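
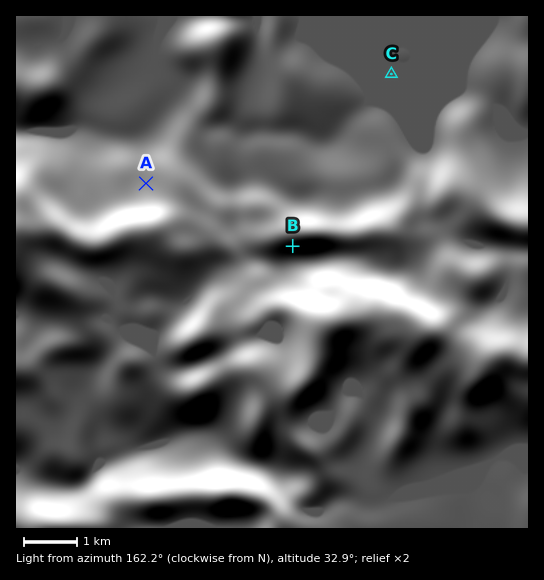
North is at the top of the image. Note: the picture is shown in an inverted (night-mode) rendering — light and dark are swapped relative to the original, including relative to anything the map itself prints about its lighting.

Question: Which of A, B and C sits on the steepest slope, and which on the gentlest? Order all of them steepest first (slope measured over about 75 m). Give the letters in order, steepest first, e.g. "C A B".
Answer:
B A C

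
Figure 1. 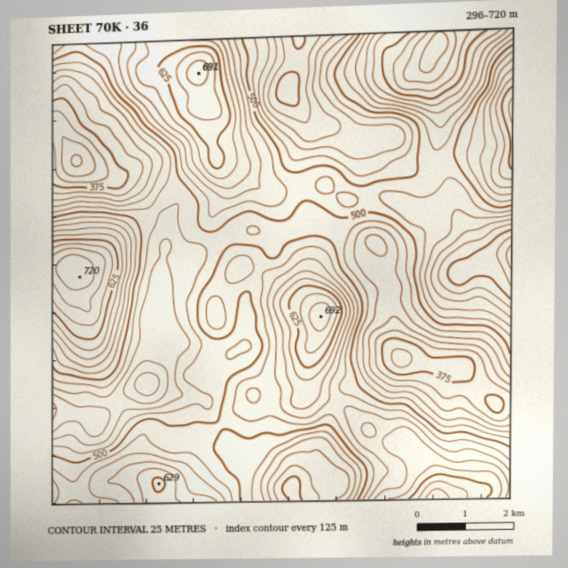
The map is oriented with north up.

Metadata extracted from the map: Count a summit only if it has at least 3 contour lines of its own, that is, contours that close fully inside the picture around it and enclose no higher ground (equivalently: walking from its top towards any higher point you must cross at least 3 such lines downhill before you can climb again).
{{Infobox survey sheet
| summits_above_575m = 2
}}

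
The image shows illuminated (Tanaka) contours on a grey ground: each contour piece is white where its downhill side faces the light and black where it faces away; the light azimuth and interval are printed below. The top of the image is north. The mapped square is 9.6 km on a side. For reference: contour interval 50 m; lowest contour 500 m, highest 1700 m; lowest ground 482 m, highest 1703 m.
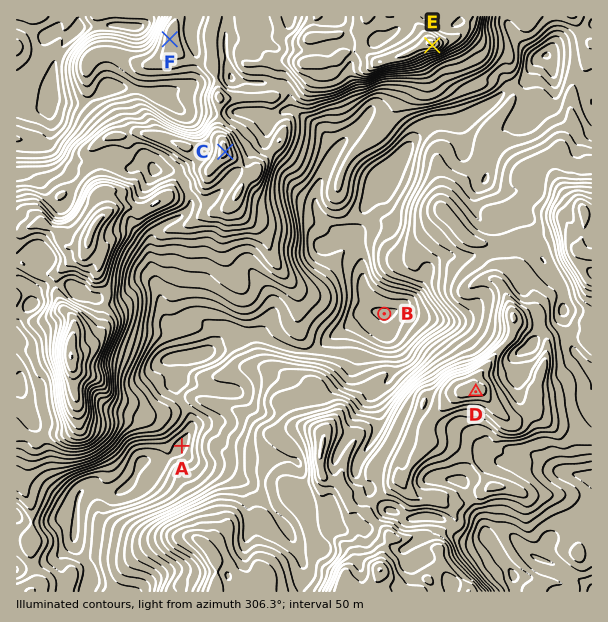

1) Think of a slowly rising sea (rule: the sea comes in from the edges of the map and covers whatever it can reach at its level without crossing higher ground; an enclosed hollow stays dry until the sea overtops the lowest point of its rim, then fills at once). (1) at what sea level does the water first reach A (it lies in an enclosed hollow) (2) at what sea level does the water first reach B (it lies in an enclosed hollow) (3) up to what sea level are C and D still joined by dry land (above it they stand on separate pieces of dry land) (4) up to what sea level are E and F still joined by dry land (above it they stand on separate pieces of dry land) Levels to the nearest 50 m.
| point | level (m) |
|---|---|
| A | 650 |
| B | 750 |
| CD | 800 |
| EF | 1150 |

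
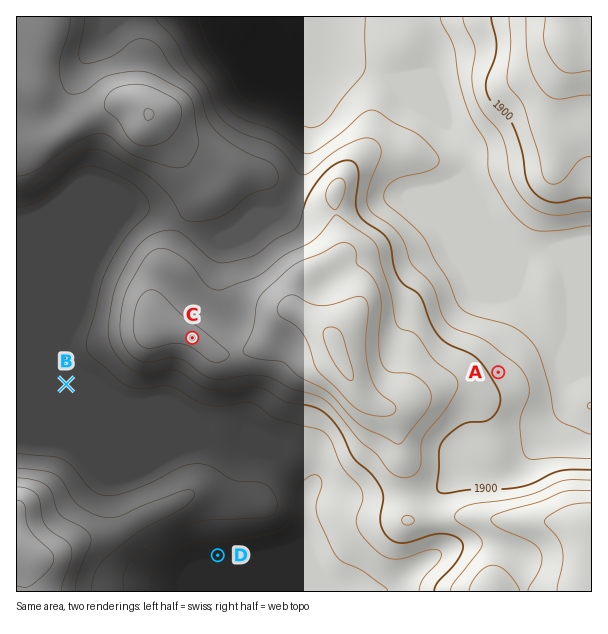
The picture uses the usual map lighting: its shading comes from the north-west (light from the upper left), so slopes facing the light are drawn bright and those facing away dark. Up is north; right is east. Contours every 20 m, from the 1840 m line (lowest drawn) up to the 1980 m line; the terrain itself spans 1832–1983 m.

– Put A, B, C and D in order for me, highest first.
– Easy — C A B D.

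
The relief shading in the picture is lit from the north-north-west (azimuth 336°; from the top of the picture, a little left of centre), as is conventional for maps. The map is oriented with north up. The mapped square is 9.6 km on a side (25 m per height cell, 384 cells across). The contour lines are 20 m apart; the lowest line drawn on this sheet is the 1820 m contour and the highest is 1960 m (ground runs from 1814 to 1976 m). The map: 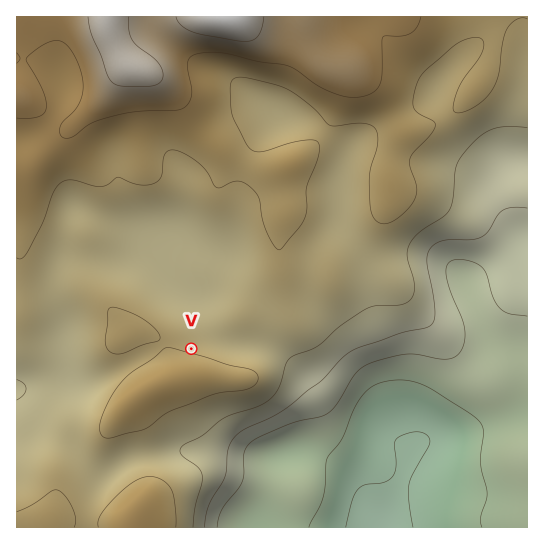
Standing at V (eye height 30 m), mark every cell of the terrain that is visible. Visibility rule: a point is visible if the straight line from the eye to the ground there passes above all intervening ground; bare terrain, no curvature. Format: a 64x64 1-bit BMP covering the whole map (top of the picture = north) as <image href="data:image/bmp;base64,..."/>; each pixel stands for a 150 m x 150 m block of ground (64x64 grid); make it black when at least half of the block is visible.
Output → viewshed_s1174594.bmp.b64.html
<image width="64" height="64" href="data:image/bmp;base64,Qk0+AgAAAAAAAD4AAAAoAAAAQAAAAEAAAAABAAEAAAAAAAACAAATCwAAEwsAAAIAAAAAAAAA////AAAAAAD/w/4AfAAH/////AAQAAP////8AAAAAf////wAAAAB/////gAAAAD/////AAAAAP////+AAAAA//4P/8AAAAD//AP/wAAAAP/4Af+AAAAA//wA4AAAAAD//ADgAAAAAP/+AOAAAAAB//4B4AAAAAP//wPAAAAAA///B+AAAAAH//+H8AAAAB///4f/8AAAP///j//8AAA///8f//4AAH///B///w4Af//8H////AB///gf///8APwP+B////wP/Af4H////B/4B/w///////AH/D//////wAf///////+AA////////4AB//////+fgAD//////48AAP//////DwAA//////8OAAD//////w4AAP//////vgAA///////+AAD///////8AAP///////wAA//////v/wAD/////8f+AAP/////g/4AB//////D/AAP/////8P8AAf/////4fgAB//////x+AAA//////n4AAB////gD/wAAD///8AH/wAAP///AAf/gAAP//4AB/8AA8f//gAH/BgDw//+AAf8DgPB//8AH/wPg8D//wB//AfhwP//j//4B4CAf+C//+AHBIB/gf//gAMAABAD//wAA4EAAA//8AADw4AAH//gAD/DgIA//+AA/+PBgD//4ACP48DAf/nwAA//4EB/8eAAB/w=="/>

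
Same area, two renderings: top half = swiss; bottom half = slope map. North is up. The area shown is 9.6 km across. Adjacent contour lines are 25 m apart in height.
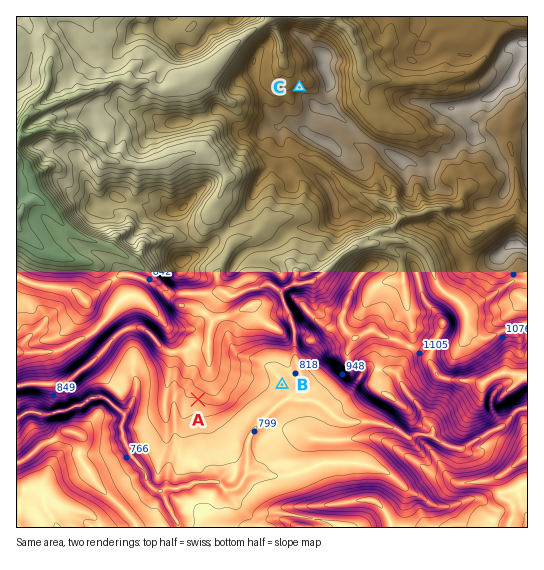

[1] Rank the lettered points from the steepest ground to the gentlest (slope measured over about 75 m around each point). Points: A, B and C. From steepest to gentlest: C A B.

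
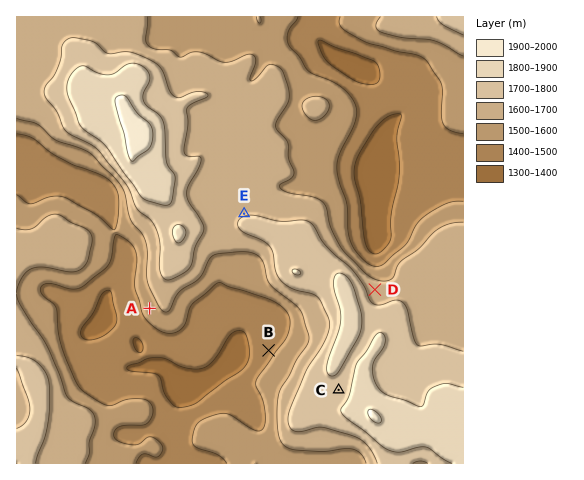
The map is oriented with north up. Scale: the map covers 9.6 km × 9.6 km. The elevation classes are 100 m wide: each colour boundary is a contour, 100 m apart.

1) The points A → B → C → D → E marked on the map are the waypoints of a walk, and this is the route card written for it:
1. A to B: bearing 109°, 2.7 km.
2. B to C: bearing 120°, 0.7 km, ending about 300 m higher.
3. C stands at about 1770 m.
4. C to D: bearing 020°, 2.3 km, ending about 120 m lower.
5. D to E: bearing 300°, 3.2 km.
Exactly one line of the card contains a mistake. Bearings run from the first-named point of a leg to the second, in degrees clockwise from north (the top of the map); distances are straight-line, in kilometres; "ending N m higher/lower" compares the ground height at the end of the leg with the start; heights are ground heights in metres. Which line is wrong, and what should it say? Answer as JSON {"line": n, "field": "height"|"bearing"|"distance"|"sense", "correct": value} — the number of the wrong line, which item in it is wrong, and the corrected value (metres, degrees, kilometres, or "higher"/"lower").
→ {"line": 2, "field": "distance", "correct": 1.7}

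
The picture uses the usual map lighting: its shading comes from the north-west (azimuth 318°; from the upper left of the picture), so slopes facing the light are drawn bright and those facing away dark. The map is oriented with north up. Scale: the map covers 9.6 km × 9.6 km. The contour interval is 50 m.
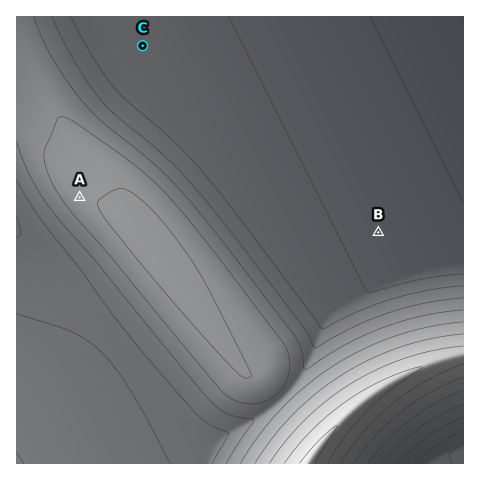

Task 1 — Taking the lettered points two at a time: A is higher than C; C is higher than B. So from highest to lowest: A C B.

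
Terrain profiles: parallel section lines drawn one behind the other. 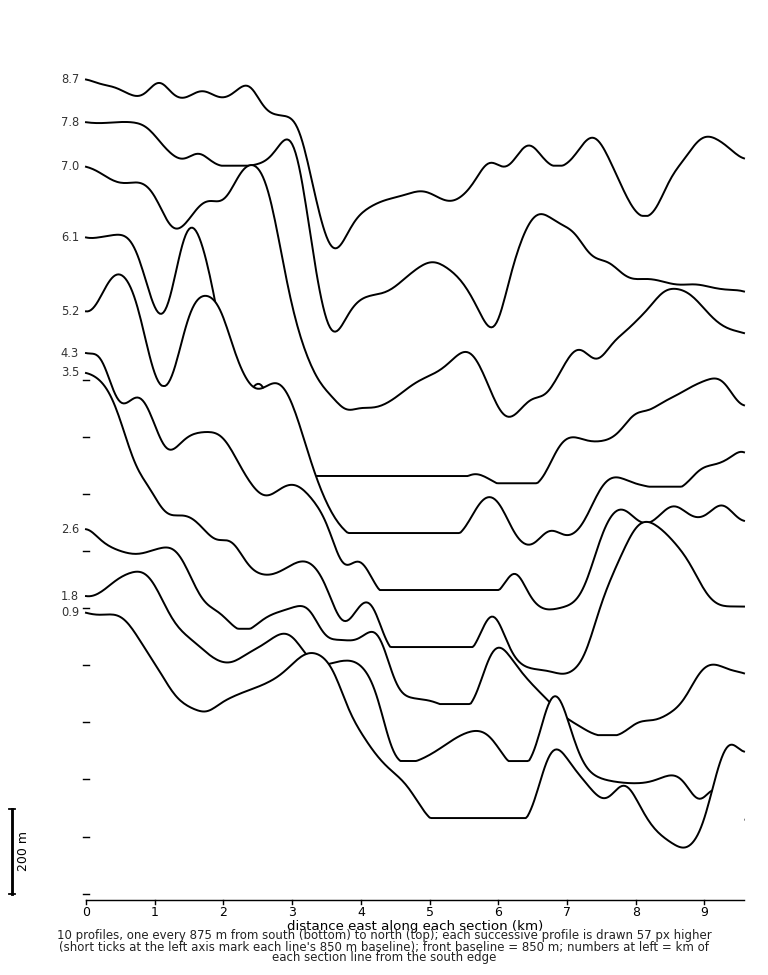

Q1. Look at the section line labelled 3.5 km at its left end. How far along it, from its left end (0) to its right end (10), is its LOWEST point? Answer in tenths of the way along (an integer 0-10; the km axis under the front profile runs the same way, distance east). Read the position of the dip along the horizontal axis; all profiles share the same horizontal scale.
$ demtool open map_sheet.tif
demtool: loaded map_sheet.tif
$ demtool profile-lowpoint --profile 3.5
7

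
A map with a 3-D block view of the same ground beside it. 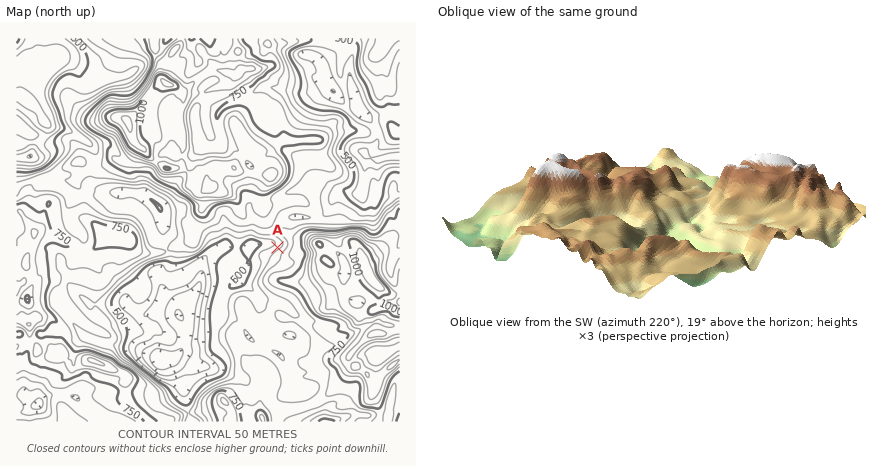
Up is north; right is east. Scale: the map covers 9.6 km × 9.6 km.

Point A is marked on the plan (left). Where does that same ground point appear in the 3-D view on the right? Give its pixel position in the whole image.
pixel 707 210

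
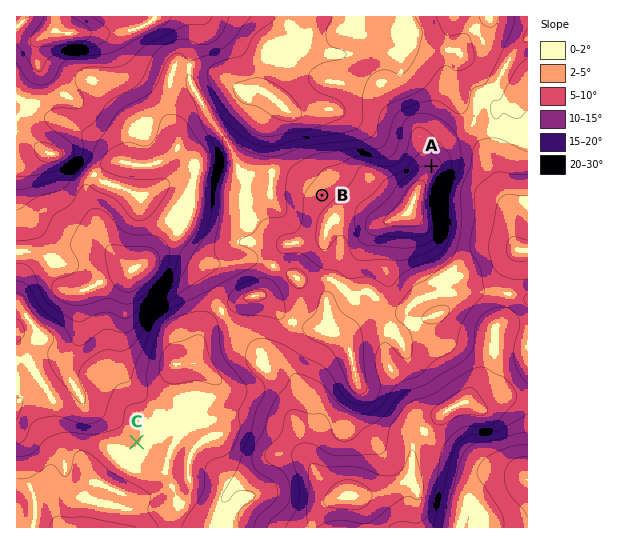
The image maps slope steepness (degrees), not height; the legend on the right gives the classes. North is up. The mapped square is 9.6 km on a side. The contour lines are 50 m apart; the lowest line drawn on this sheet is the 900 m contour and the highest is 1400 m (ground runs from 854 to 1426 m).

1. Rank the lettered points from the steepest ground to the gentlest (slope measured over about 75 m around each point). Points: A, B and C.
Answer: A B C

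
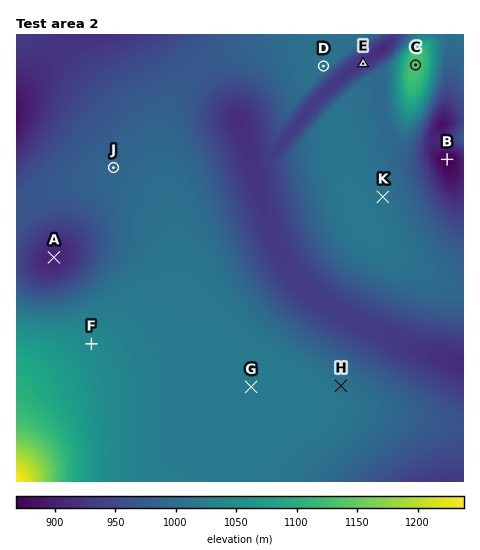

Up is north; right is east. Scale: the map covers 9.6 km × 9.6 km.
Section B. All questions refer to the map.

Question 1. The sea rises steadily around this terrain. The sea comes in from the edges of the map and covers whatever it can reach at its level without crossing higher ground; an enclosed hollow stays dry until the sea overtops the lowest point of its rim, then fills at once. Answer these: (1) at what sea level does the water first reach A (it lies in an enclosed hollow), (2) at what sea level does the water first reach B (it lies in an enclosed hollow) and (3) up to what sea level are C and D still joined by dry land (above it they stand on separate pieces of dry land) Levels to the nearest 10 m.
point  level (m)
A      950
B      900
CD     940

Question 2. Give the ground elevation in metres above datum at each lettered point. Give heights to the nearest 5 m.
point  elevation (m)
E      925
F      1045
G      1020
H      1010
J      990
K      1010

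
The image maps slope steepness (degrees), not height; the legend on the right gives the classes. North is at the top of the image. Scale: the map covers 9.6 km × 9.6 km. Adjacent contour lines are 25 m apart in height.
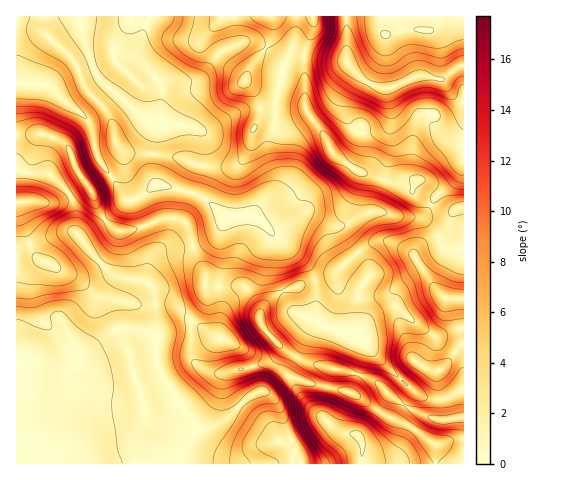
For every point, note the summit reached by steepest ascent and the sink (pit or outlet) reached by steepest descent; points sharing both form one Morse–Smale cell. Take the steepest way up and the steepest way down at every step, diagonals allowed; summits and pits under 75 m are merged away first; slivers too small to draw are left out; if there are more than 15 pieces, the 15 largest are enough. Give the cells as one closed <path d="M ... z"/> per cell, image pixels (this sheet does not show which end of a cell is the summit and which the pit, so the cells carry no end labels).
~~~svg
<path d="M313 16l-297 1 0 66 32 3 40 34 5 13 3 21 31 46 12-2 16-13 9 0 38 12 24 21-7 14-6 6-20 8-31 3-11 9-3 9-1 14 4 4 4 9 2 42-24-7-11-1-9 3-26 20-6 6-3 10-19 1-21-4-22 1 1 99 419-1-1-19-21-15-30-14-35-23-35-7-23-9-7 3-16 11 19-16 22-44 6-6 3-1 32 11 4-1 3-6 0-26 2-10 11-17-3-9-16-20-8-14-4-4-24-11-10-2-32 18-14-12-8-4 23-27 3-7-1-11-7-20 0-10 6-16 1-28 7-29 5-9 4-5 12 2 1-3 9-26z"/><path d="M301 54l-9 0-4 5-5 9-8 35 0 22-6 16 0 10 7 20 1 11-3 7-23 27 8 4 14 12 32-18 10 2 24 11 4 4 8 14 16 20 3 9-11 17-2 10 0 26-3 6-4 1-32-11-3 1-6 6-22 44-18 15 22-13 23 9 35 7 35 23 30 14 21 15 2 20 26 0 1-256-4-1-9 5-10-1-16-8-12-10 4-13-7 3-22-1-28-10-21-14-8-7-6-14-19-26-2-9 0-46z"/><path d="M34 84l-18 0 0 280 22 0 21 4 16 0 5-3 1-8 6-6 31-22 9-1 30 8-2-42-4-9-4-4 1-14 3-9 11-9 31-3 20-8 6-6 7-14-24-21-38-12-9 0-16 13-12 2-31-46-3-21-5-13-36-32-7-3z"/><path d="M463 16l-149 0-2 16-8 23 29 5 13 0 12 15 1 5-13 24 1 14 9 14 14 1 15-6 5-11-3-27 25-11 13-2 5 4-2 31 3 12 14 12 14 1 5-5z"/><path d="M309 56l-5 0 1 52 20 29 6 14 8 7 21 14 28 10 22 1 7-3-4 13 12 10 16 8 10 1 13-5 0-75-5 4-11 0-10-6-7-7-3-12 2-26-2-8-9-1-31 12 2 28-3 9-11 7-18 1-6-6-6-12 0-11 13-24-1-5-12-15-13 0z"/>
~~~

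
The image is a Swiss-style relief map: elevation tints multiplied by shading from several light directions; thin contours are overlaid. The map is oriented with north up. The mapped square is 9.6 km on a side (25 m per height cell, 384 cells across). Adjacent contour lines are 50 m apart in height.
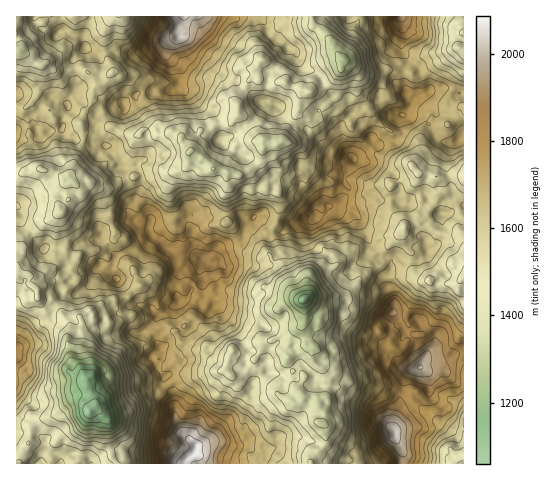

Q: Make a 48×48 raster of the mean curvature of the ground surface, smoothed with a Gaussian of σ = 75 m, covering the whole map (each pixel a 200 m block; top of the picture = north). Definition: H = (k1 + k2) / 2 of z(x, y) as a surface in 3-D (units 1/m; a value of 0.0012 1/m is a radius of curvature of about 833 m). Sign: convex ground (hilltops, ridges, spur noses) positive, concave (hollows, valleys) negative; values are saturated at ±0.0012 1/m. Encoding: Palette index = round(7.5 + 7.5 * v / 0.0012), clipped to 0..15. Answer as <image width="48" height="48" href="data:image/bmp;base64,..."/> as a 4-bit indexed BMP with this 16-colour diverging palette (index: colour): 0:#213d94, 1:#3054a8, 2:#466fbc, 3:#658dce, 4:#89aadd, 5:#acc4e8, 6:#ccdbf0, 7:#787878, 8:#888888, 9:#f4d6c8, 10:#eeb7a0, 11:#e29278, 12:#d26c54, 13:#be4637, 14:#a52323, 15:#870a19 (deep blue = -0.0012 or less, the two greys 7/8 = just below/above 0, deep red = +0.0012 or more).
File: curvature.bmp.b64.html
<image width="48" height="48" href="data:image/bmp;base64,Qk32BAAAAAAAAHYAAAAoAAAAMAAAADAAAAABAAQAAAAAAIAEAAATCwAAEwsAABAAAAAAAAAAlD0hAKhUMAC8b0YAzo1lAN2qiQDoxKwA8NvMAHh4eACIiIgAyNb0AKC37gB4kuIAVGzSADdGvgAjI6UAGQqHAEnmh0rWIyVY7/3HZ2Wni0CIulZSf8qUdzSojMy5mImslp+4eWiryFNFe3env6dAGGCaWoaomzabd9296It3uIyTeVSO/GRjTXS7u0OENUWoz+qMlHpX3JgxRFh9/JvZihNkfVBABHmmmnqIqKqXq3QCMp7v/KpnlzOEe0ARNiWWyk6mvIR2JIhldY3tt1NK+Gi9hlIDiDVY/lthd0ZmUkdEmImGeTWpmaVHc4h0W7zFmIhCg31iVkhjmEiEiDXCK5hXl0FoeLmqZ2pWY35zh3zIdCd0aCi3nm/VVTAaJHR8xmRCFHm9t2mGVGV2m93J902DEEUTJsy7eadVOJWrR7lVNpdczP+ItudKkHY2Vbz6aMl4FJW7I7RmVqi8dZ2oq/y/gndto0d/pWRpAKdIaHEpR7u6M2jLWay7ULePvPp5hZhqdpMUmYeYmbuWaVKccqs4dYeWWuuGNapYvGfdhChnuWqFmmidt4hohVVYVTSqdyS3zGjHuldBpTnNxs+ZxiV4ZmEnqXnY3EfezHUgizeVpyif+I5o1FQIithjJqqYr7h5uId3cQBXiEU6+lhaxqcZyN64Z0JHl4dniUGJUyA2dkiYqEUVYWVYmDiJ/1I1p0iWmkFHF5R8yjW8gzAHUkJliVna2RgxnHqG2pirZSB8rHJplVY4tUi2aUnqkylSmHzd64maumJ3GLl3qZumJVj7d0VGy6h6yJy7lmUDesmVVmqXylv4Vibul9mHVHmeyJlcx6ZIRKkkhDmlVYvMt2mLeZnMEGnaVJdqdsh52JtzZIt2IYx1dKk0NGXqO8rGJJgyArpzfu/YeLtpYGZJdLdEApnnPcj7Z7maW//nWb/72stYZHV/tuuIFHfXTpj6OurcfMj5SIrN6YZ3jLdqmstYdmO3XdqRGu60BaRjBmm5m2WZq7eWm2moh1RDJoqTOqnYBcdFKIeFfJVjSkuXqCiIU1Mjlyh0VDNHQkaqiJRne1NgajRCkwMBczV53IlxIkUgIiNrWJRZiprHpwNmhDMVlRjoepzIp0dGivlXmvZ6jfy4MAaIpYnIV2rbqWrN9gJ6utgWRWaZf+h5hlVo26nqa8i82RWIg1aP9WEDACa4qnjb7nOt78OuvGSWUwJlAXhqyoZFJ7p5pAvEKFO5Xbi4egO0KGU1U0VURZl5qaYnxWdVzLaFGjeCWnW3v8dVdmibYiedxUiHW6Ut/7hqd0KHnYZp36uIiatncE7/+FrGeJaXRbdlZeddmadGq7nb7f2CI47ZiTBanWjVPd3If9mKh+s1eXeHjKuXiWREEyGKeXSnvoj+zHhmSKNVEFQyaXNHqXR5NLnpBFFXlwaHhFUBSVFXBGRayZhYYUR3SNqWASSYR4tllhNSarrYetmOs3hpclMDvfhlAAfbmXZmUgN5ZJ+4q6y8uZZHmKQq3+1xEyS6qjRkAGaM151UtEru7/qYRkGOyKlgKFelm73XV2u5/p1jgyrJjIa4RmapekAijoq3v6ylIy6VlhilQBVUjIa7e6q1W1F5z3SF34dkQQ=="/>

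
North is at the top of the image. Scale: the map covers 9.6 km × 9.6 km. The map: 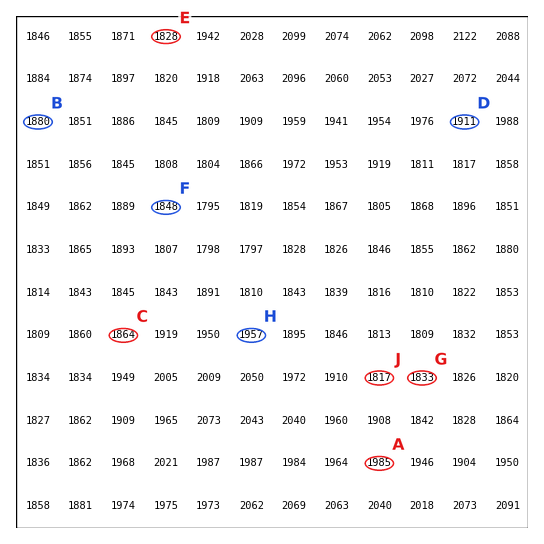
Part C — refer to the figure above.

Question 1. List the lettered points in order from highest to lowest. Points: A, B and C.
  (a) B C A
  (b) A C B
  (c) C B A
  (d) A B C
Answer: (d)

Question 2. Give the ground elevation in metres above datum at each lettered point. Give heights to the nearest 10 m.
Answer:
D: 1910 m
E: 1830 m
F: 1850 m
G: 1830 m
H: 1960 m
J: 1820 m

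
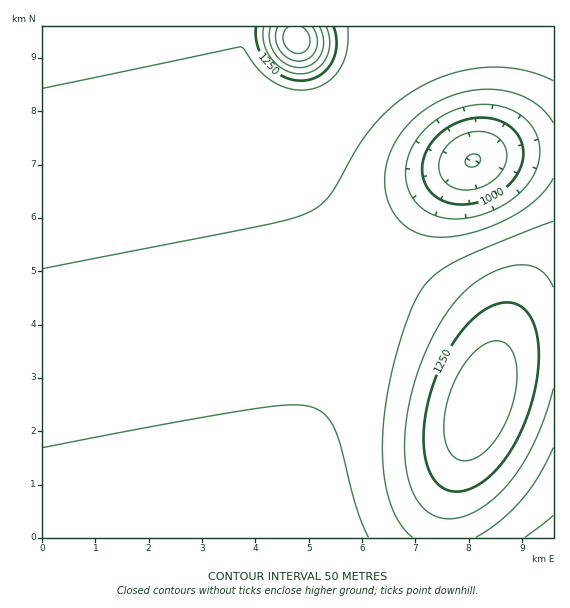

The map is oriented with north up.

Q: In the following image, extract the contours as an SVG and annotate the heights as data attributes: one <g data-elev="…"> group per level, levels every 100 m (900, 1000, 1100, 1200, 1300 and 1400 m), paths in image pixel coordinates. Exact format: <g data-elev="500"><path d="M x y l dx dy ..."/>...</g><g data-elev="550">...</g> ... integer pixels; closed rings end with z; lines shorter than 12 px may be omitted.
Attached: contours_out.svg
<g data-elev="900"><path d="M469 167l-4-4 2-6 6-3 6 1 2 5-2 4-4 3z"/></g><g data-elev="1000"><path d="M455 204l-11-3-8-4-6-6-5-8-3-10 0-9 3-11 6-9 6-8 10-8 20-9 12-1 10 0 10 2 9 5 10 10 5 13-1 15-6 13-12 13-15 9-17 6z"/></g><g data-elev="1100"><path d="M525 537l28-22"/><path d="M43 448l120-23 89-16 37-4 22 2 8 3 6 5 10 14 6 19 15 59 12 30"/><path d="M553 178l-7 11-10 11-27 18-34 14-16 4-16 1-12 0-11-3-10-5-8-6-7-9-6-10-3-11-1-12 1-13 3-13 7-14 8-12 11-11 12-10 26-13 15-4 15-2 14 1 15 2 13 5 11 7 11 9 6 10"/></g><g data-elev="1200"><path d="M553 287l-8-12-10-8-14-2-17 3-19 8-17 12-14 15-14 20-12 24-11 26-7 27-4 27-1 25 2 23 6 18 9 14 7 6 8 4 8 2 10-1 20-6 21-15 18-20 15-25 14-31 10-33"/><path d="M43 88l197-41 4 2 16 22 13 11 19 7 19 0 9-3 8-4 12-14 7-19 1-22"/></g><g data-elev="1300"><path d="M459 460l6 1 7-1 15-10 13-17 10-20 6-24 1-21-5-17-4-6-5-3-7-1-7 1-14 10-14 17-10 22-6 24-1 21 5 15 4 5z"/><path d="M264 27l0 16 7 16 13 11 8 3 8 1 15-4 6-5 5-6 3-8 1-8-4-16"/></g><g data-elev="1400"><path d="M278 27l-2 10 3 12 9 9 11 3 10-3 7-9 1-12-5-10"/></g>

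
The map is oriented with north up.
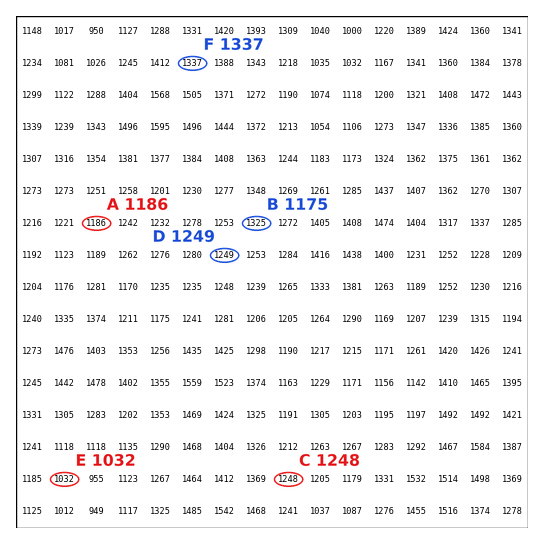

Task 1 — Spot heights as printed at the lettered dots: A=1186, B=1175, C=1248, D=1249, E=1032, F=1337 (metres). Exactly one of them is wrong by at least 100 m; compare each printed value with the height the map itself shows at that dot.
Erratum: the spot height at B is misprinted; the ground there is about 1325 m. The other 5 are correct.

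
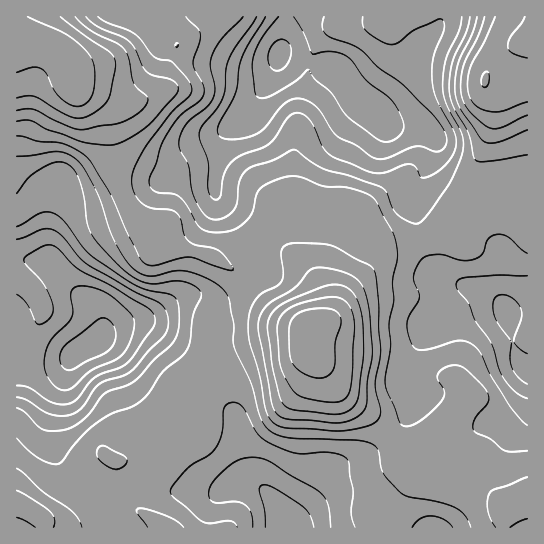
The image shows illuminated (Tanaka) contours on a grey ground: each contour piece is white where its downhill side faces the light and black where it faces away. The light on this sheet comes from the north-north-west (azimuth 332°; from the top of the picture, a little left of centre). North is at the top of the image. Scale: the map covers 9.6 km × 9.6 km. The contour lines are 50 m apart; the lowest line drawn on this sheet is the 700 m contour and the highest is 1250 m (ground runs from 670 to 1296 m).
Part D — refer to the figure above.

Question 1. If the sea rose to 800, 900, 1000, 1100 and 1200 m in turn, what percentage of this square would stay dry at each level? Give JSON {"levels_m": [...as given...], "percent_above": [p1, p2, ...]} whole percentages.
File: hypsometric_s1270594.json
{"levels_m": [800, 900, 1000, 1100, 1200], "percent_above": [92, 76, 38, 14, 6]}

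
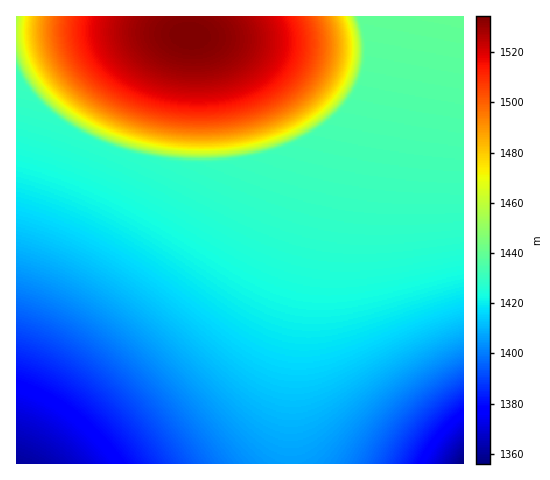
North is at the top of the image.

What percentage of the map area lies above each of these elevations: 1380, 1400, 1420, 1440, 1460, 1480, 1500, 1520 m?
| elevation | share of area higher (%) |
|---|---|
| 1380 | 96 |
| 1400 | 86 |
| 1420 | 59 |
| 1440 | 21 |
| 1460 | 19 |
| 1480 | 16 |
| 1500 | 12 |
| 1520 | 6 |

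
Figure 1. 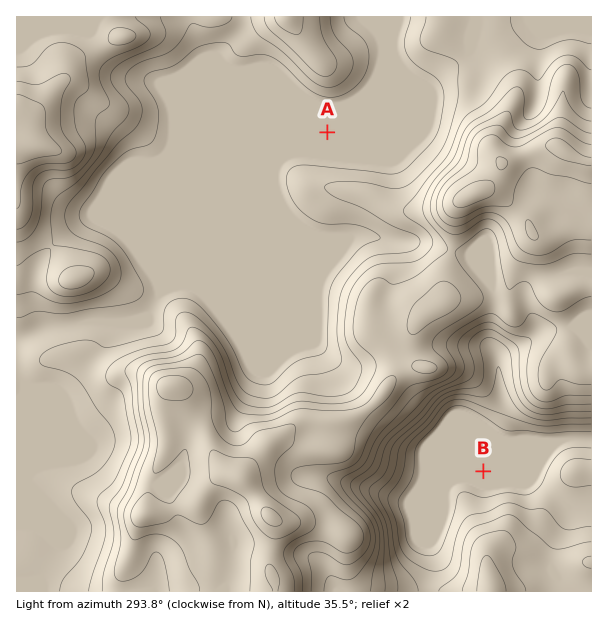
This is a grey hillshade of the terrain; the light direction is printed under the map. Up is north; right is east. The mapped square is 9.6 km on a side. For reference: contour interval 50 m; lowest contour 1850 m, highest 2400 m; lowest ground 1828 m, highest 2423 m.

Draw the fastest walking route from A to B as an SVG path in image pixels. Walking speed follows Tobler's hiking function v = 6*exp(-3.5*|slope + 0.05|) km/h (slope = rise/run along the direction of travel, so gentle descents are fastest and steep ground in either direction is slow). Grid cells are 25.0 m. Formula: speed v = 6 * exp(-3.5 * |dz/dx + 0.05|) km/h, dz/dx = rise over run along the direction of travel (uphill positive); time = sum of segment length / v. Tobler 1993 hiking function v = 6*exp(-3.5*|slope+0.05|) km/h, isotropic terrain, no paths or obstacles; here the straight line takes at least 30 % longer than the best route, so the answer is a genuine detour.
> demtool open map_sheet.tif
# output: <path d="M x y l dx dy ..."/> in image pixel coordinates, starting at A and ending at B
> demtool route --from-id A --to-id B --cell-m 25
<path d="M327 132l41 41 3 1 43 44 6 3 23 22 1 3 12 12 2 3 30 30 4 9 0 11 18 36 0 13-9 18 0 54-4 9 0 3-14 27"/>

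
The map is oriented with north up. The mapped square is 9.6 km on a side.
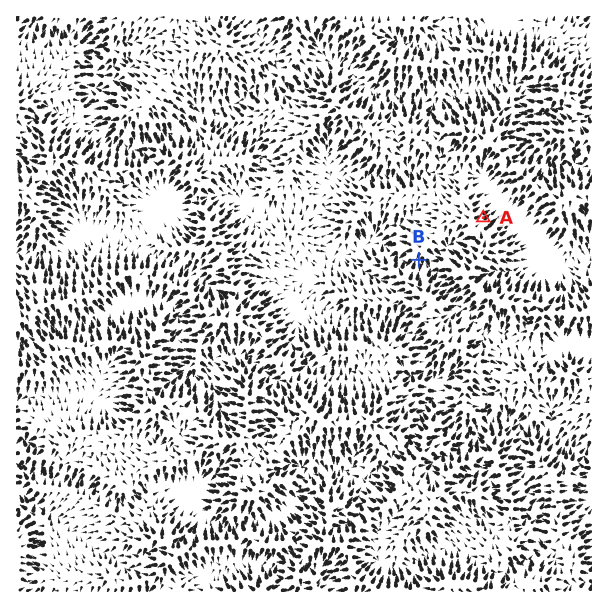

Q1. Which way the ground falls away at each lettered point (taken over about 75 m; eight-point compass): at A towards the NE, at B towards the S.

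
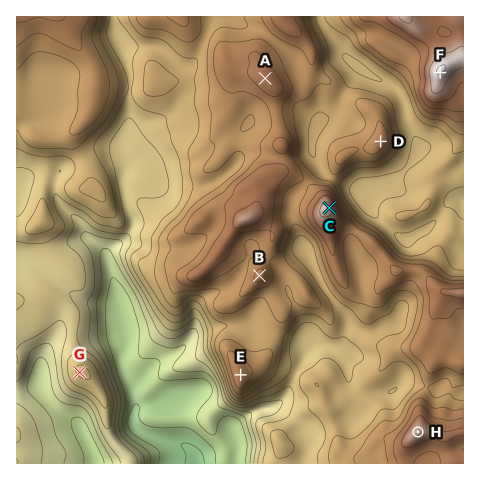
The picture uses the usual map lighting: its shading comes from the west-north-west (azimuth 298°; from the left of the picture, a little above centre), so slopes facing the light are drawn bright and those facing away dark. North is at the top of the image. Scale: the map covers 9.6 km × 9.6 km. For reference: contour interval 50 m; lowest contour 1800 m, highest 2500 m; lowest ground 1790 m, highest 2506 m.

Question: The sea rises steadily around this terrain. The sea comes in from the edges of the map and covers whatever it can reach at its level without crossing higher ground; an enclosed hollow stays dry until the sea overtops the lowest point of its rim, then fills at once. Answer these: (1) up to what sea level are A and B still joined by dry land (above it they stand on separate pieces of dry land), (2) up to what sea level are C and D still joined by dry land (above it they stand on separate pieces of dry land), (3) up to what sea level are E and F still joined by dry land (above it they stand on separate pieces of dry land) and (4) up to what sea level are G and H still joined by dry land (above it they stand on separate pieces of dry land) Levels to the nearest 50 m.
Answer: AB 2300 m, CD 2250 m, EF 2200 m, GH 2050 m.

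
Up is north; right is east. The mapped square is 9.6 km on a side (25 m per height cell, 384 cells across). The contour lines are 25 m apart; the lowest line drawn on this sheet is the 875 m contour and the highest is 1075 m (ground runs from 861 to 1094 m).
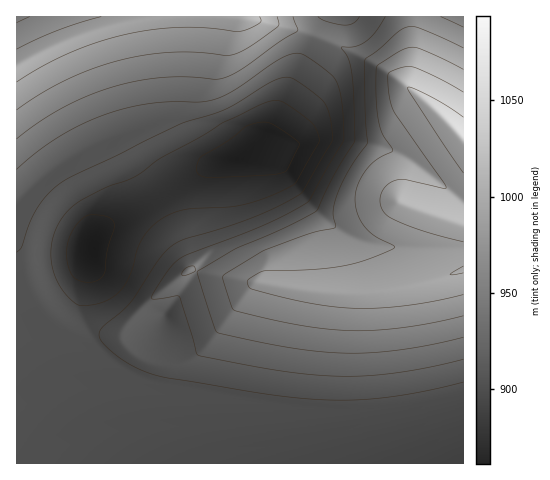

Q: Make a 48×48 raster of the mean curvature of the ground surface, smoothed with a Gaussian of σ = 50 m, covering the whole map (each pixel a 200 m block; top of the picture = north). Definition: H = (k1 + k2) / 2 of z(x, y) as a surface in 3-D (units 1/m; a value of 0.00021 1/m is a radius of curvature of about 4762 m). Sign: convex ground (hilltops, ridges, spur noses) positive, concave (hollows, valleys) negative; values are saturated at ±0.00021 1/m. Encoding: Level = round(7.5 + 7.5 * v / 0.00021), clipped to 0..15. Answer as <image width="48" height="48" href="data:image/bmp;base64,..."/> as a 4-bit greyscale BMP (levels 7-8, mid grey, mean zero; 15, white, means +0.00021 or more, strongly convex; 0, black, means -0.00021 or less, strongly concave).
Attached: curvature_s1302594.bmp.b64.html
<image width="48" height="48" href="data:image/bmp;base64,Qk32BAAAAAAAAHYAAAAoAAAAMAAAADAAAAABAAQAAAAAAIAEAAATCwAAEwsAABAAAAAAAAAAAAAAABEREQAiIiIAMzMzAERERABVVVUAZmZmAHd3dwCIiIgAmZmZAKqqqgC7u7sAzMzMAN3d3QDu7u4A////AHd3d3d3d3d3d3d3d3d3d3d3d3d3d3d3d3d3d3d3d3d3d3d3d3d3d3d3d3d3d3d3d3d3d3d3d3d3d3d3d3d3d3d3d3d3d3d3d3d3d3d3d3d3d3d3d3d3d3d3d3d3d3d3d3d3d3d3d3d3d3d3d3d3d3d3d3d3d3d3d3d3d3d3d3d3d3d3d3d3d3dmZmZnd3d3d3d3d3d3d3d3d3d3d3ZVVVVWZmZVVFVnd3d3d3d3d3d3d3ZlVVZnd3iIiIiId3ZlRXd3d3d3d3dlVFVnd3eIiIiIiIiIiIh3d3d3d3d3d1Vnd3d3d3eIiIiIiIiIiIiIiHd3d3d3ZWm7u5h3d3iIiIiIiIiIiIiIiHd3d3d2WLqHeKuHd3iIiIiIiIiIiIiIiHd3d3hli5d3dnm4d4iIiIiIiIiIiIiIiHd3eIh5u3dmZmeqh4iIiIiIiIiIiIiIiHd4iaeJrYZlVneLmIiIiIiIiIiIiIiIiHeIqoaYi9dSR3d4uIiIiIiIiIiIiIiIiHiKmWd3d85jF3d3m4iIiIiIiIiIiIiIiHiamEZmZn36Q3d3iqiIiIiJmZmIiIiIiImph0ZVVWjPwld3iLmavN7t3d3t3KmIiImZhTVVVWd6/haJrO/supiIiIiIm83cqIqYdTVFVWZ3n/jdypq4iIh3d3d4iIiazoqYdDRXh2ZmevxYiIiqiIiHd3eIiIiIiIqYdCRoiIdmZ3qomZmqqYiHd3d3dmVVVYqYdSRXiIiHZmZ5mqqZqpiId1MiIzM0RIqYdiRWeIiIh2VWZ3iJmqqHY0aIiIiIiImYdkNVVniIiHZVVmd4iZqlN4iZiIiJvYmph2JWZWZ4iId2VWZneJlnmImZiJveyWipmHVXZmZniIiHZVVmd4VqqYmazeyYhjeKmYhWd2ZlZ4iIh2VVZkWaqpma64iIUWN5qZmFaHdmVWd4iHZVVCeJq6mZqYh0FnY2iqqZZoh2ZlVniIh1QVeJmrmZmYcieHdjWJqql2d3dmZVZ3ZUImZ4mrqZmWFHiHd3RGiaqpdVVVQzI1ZnYlZ3iauohBWIiHd3dkR4mqmYdmVVVWeIdDVniZqEE3iIiHd3d3VEaKqpmYh3ZlV3UwABIzRWeIiIjXd3d3d2Q1eZqZmIdlMjV3VFV4mqiIiIz3d3d3d3d2VFZmZVRDNGd3ZVZ4mqiIiL+Xd3d3d3d3d3iZmZmHZVd3dVZ3iamIi/mHd3d3d3d3d3eJqqmHZlZ3dlVniaqIz5iHd3d3d3d3d3d3iqqYdlV3d1VniZqu6YiHd3d3d3d3d3d3eKqYdlVnd2VmeJz9iIiHd3d3d3d3d3d3eJqYh2VXd3VWeN/ZiIiNh3d3d3d3d3d3d4qZh2VWd3VWnuqqiIiM/Id3d3d3d3d3d4mph2VVd3d72XiaiIiInfyXd3d3d3d3d3mpmHZVeK7YVniaiIiIiJz+uHd3d3d3d3iqmHZmr/tkVniaiIiIiIiK7+yoh3d3d3eaqqzdqHZUVniaiIiIiIiIiKzv/tzLu83v/+t1RFREVniaiIiA=="/>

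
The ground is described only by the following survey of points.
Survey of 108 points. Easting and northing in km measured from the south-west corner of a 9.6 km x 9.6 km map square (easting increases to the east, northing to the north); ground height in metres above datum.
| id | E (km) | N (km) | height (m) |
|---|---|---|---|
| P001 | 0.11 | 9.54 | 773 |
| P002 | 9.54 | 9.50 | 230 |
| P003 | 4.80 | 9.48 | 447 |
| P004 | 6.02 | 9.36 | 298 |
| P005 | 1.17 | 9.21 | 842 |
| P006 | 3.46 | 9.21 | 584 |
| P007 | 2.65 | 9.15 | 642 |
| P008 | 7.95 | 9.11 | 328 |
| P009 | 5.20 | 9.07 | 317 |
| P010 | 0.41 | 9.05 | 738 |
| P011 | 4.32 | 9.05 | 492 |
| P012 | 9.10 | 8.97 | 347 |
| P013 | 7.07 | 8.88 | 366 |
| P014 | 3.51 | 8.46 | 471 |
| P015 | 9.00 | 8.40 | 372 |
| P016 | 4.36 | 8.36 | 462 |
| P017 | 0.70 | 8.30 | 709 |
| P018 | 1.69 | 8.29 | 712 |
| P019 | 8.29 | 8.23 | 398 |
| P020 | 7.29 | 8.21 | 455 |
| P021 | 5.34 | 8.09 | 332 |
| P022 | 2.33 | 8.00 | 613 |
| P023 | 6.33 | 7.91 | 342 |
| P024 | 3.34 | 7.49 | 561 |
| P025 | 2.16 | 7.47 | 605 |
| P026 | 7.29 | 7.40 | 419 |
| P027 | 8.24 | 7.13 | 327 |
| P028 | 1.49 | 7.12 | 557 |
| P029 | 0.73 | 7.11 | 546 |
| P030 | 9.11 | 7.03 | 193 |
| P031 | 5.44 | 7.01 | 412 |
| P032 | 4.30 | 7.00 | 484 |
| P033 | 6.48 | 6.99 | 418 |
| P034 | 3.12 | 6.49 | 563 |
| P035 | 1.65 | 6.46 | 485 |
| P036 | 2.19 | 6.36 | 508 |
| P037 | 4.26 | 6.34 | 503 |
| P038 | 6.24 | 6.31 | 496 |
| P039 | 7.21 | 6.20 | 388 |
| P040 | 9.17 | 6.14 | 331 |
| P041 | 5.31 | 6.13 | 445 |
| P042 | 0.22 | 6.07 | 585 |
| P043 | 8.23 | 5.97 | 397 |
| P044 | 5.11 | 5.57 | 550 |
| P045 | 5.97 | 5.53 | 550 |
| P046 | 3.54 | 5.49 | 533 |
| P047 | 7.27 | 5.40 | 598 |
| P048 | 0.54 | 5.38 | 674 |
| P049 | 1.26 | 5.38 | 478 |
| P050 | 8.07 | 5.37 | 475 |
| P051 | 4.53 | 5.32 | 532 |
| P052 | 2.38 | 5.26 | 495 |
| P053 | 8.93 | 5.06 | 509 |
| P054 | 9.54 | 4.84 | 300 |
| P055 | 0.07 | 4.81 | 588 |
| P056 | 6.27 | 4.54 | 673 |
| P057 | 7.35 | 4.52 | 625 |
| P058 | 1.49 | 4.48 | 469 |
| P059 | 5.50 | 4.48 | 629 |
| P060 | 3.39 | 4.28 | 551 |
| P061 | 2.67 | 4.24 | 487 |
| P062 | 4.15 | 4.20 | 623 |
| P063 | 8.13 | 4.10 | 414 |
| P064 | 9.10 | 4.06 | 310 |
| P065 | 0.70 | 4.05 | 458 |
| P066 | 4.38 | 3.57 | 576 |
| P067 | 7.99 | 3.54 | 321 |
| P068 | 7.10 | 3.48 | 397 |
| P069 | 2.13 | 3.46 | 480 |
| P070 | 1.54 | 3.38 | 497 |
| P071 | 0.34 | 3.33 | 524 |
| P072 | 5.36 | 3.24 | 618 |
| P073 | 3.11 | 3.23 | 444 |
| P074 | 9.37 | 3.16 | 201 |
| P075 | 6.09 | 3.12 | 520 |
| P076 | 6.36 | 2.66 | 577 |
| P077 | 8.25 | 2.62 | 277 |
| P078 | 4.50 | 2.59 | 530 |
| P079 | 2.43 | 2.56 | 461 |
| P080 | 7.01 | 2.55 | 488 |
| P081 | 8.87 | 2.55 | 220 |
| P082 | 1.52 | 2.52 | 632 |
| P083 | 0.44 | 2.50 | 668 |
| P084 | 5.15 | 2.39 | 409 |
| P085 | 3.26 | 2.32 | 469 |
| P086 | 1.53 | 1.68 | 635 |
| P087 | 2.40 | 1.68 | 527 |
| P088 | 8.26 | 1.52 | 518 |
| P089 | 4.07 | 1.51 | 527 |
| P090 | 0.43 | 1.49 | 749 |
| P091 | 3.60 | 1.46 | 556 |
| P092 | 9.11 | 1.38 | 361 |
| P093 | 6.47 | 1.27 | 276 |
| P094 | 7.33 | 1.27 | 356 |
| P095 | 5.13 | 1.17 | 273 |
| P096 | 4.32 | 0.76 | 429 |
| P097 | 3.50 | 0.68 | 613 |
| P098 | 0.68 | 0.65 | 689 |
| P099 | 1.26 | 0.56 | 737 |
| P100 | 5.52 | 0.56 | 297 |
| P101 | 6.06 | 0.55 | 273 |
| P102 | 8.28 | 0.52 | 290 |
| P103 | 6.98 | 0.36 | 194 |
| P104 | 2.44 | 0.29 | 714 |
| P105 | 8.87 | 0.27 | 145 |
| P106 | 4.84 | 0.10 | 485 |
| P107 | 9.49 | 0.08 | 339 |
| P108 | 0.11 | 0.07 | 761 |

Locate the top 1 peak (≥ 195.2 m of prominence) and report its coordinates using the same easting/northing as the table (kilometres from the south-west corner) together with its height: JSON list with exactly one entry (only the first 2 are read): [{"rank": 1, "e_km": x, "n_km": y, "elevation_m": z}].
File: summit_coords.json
[{"rank": 1, "e_km": 1.04, "n_km": 9.26, "elevation_m": 857}]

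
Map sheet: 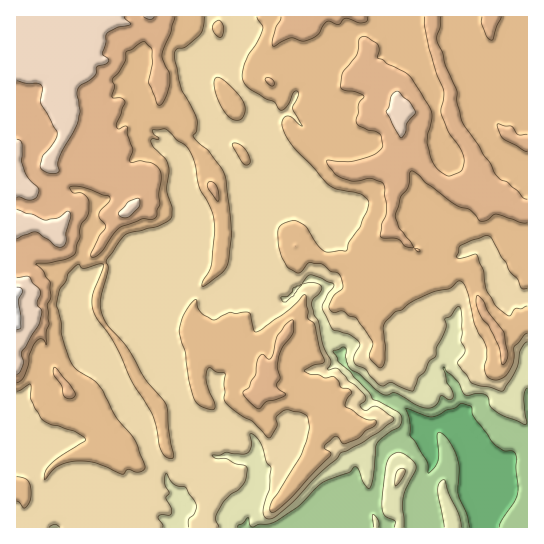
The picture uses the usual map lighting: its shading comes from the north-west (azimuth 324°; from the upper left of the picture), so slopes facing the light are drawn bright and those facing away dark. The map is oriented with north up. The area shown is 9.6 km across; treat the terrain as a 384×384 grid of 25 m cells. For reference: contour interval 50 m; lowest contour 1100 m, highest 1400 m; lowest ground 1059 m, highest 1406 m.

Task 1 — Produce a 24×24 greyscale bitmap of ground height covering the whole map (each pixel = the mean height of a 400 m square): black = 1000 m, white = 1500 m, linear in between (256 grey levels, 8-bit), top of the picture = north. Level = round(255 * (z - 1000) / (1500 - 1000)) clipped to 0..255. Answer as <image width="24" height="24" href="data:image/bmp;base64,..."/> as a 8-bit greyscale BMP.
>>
<image width="24" height="24" href="data:image/bmp;base64,Qk12BgAAAAAAADYEAAAoAAAAGAAAABgAAAABAAgAAAAAAEACAAATCwAAEwsAAAABAAAAAAAAAAAAAAEBAQACAgIAAwMDAAQEBAAFBQUABgYGAAcHBwAICAgACQkJAAoKCgALCwsADAwMAA0NDQAODg4ADw8PABAQEAAREREAEhISABMTEwAUFBQAFRUVABYWFgAXFxcAGBgYABkZGQAaGhoAGxsbABwcHAAdHR0AHh4eAB8fHwAgICAAISEhACIiIgAjIyMAJCQkACUlJQAmJiYAJycnACgoKAApKSkAKioqACsrKwAsLCwALS0tAC4uLgAvLy8AMDAwADExMQAyMjIAMzMzADQ0NAA1NTUANjY2ADc3NwA4ODgAOTk5ADo6OgA7OzsAPDw8AD09PQA+Pj4APz8/AEBAQABBQUEAQkJCAENDQwBEREQARUVFAEZGRgBHR0cASEhIAElJSQBKSkoAS0tLAExMTABNTU0ATk5OAE9PTwBQUFAAUVFRAFJSUgBTU1MAVFRUAFVVVQBWVlYAV1dXAFhYWABZWVkAWlpaAFtbWwBcXFwAXV1dAF5eXgBfX18AYGBgAGFhYQBiYmIAY2NjAGRkZABlZWUAZmZmAGdnZwBoaGgAaWlpAGpqagBra2sAbGxsAG1tbQBubm4Ab29vAHBwcABxcXEAcnJyAHNzcwB0dHQAdXV1AHZ2dgB3d3cAeHh4AHl5eQB6enoAe3t7AHx8fAB9fX0Afn5+AH9/fwCAgIAAgYGBAIKCggCDg4MAhISEAIWFhQCGhoYAh4eHAIiIiACJiYkAioqKAIuLiwCMjIwAjY2NAI6OjgCPj48AkJCQAJGRkQCSkpIAk5OTAJSUlACVlZUAlpaWAJeXlwCYmJgAmZmZAJqamgCbm5sAnJycAJ2dnQCenp4An5+fAKCgoAChoaEAoqKiAKOjowCkpKQApaWlAKampgCnp6cAqKioAKmpqQCqqqoAq6urAKysrACtra0Arq6uAK+vrwCwsLAAsbGxALKysgCzs7MAtLS0ALW1tQC2trYAt7e3ALi4uAC5ubkAurq6ALu7uwC8vLwAvb29AL6+vgC/v78AwMDAAMHBwQDCwsIAw8PDAMTExADFxcUAxsbGAMfHxwDIyMgAycnJAMrKygDLy8sAzMzMAM3NzQDOzs4Az8/PANDQ0ADR0dEA0tLSANPT0wDU1NQA1dXVANbW1gDX19cA2NjYANnZ2QDa2toA29vbANzc3ADd3d0A3t7eAN/f3wDg4OAA4eHhAOLi4gDj4+MA5OTkAOXl5QDm5uYA5+fnAOjo6ADp6ekA6urqAOvr6wDs7OwA7e3tAO7u7gDv7+8A8PDwAPHx8QDy8vIA8/PzAPT09AD19fUA9vb2APf39wD4+PgA+fn5APr6+gD7+/sA/Pz8AP39/QD+/v4A////AHVta21yc2teZ2RQW1JBPEJJTkQ9VCguQIB0bG5xd29haWpdXoJcRUVKWEA/RCcqNnt6cHF6fnRvcnFqXXiGW0xNV1I6PScrNHd5gIOFg3R6bmtnZG+Df2JTSUQyNigwNnh6f4SJenpzbXVvenZ7i4p3UjUuKi46Q3uGjY6BcYdxeHuFk4SGjYRuVzxAMzZNUYOOl4p2e35vhH6SoJiTjnpVWGJaTFlmV52SiHlzgW9zhYKGm5WGdVlteG5gWnKMaK2UfXJ6dnB3jYuIj5eRaFd5fHRrXXKSesWad3Z5bnB7hYODgJKPZXKGfnZvY3+WiMWbdHxybm91f3t7enF8bYmPiYB2bIuDfbqbenl2bm5wentycHRuaoSNk5KLgYx7gKGdkIh7bm5ucYRycH+HgoeOkpWNgoJ9ia6xqpCQd3Fub4R2cIeLen2QmJaOh4KEirWyr5WkopF4b4Z1dH18eHiFmo6JipaWmrKto5igr6F2do91d3p4eXyDm5KQnaWonrGsqaqnpaJ1gYl3enh5iJueo5uem6ecka60rKWimIh3gnx+eXmEkZCXpaWZl6GQk62ws6afkoGBf3l5eH6FhYqVp6qYnpWVmq60uaidjY+MfXyEeH6Hj5OisrKbn46UlrC3vKmajpmMeYOAiYuEkZierKSWmI6Rk7q+wrijkJqFeHp+k46LjJmbnJaXlI6Ukr3Fxb+qmZuFenp5jJWVj5CblpOZj4+WlrzCxMC1rKqWiH54gp2hmZWWk5SbjpGalA=="/>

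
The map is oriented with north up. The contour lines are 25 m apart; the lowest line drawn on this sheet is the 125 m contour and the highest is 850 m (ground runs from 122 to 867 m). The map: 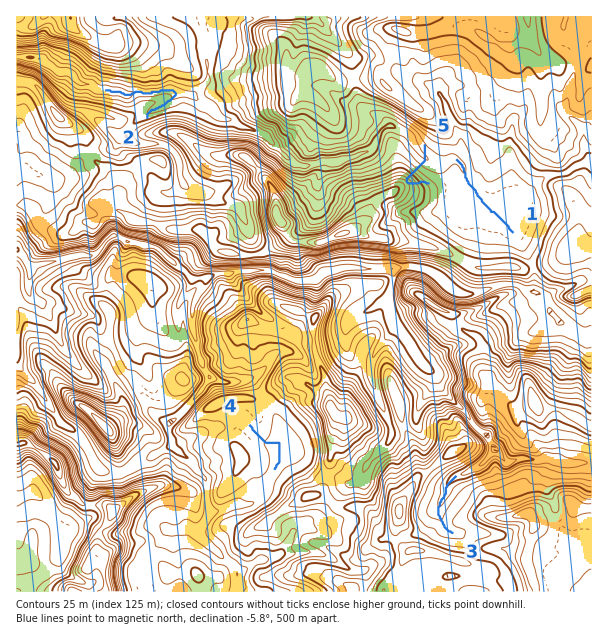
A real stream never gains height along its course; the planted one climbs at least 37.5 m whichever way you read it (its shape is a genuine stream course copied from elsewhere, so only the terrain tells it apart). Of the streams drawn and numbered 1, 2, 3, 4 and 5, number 5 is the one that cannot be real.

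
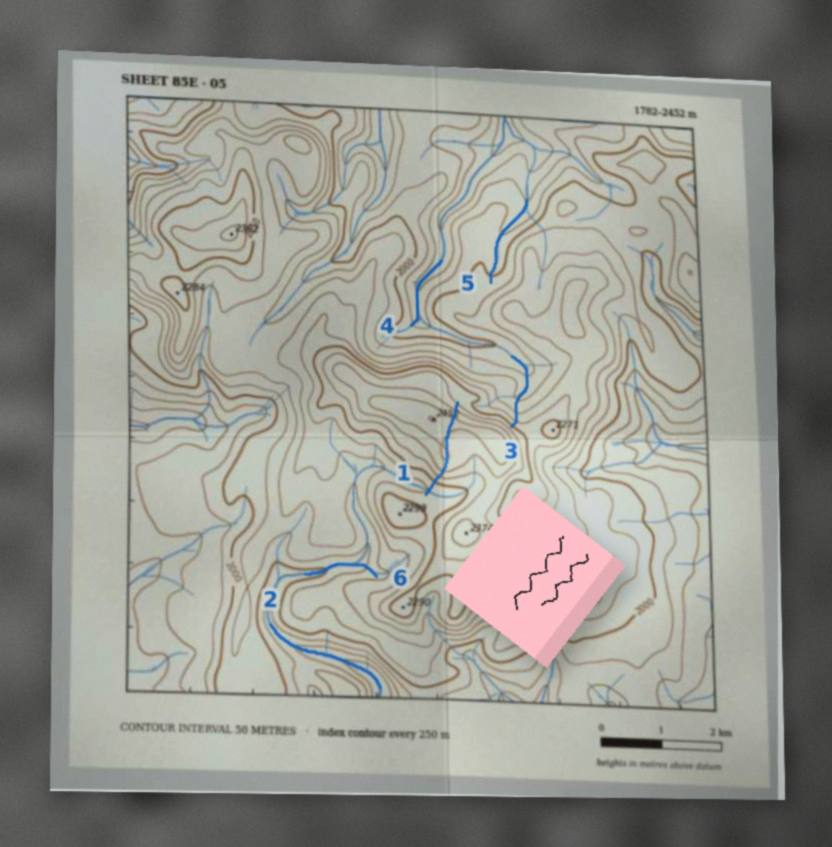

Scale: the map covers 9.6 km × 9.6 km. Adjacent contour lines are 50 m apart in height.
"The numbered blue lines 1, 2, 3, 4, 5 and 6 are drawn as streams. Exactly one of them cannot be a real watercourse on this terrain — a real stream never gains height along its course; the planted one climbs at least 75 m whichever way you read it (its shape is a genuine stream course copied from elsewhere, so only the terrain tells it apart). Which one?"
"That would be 1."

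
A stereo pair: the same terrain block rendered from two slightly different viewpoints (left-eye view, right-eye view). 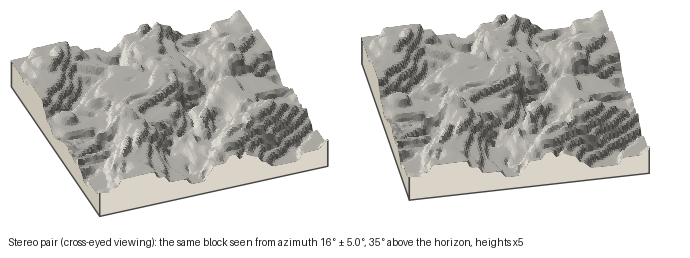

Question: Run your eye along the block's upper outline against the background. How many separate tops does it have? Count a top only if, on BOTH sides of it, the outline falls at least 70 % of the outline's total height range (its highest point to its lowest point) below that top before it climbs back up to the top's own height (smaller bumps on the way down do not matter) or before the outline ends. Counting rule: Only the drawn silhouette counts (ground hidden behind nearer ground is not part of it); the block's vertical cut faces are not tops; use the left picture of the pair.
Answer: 0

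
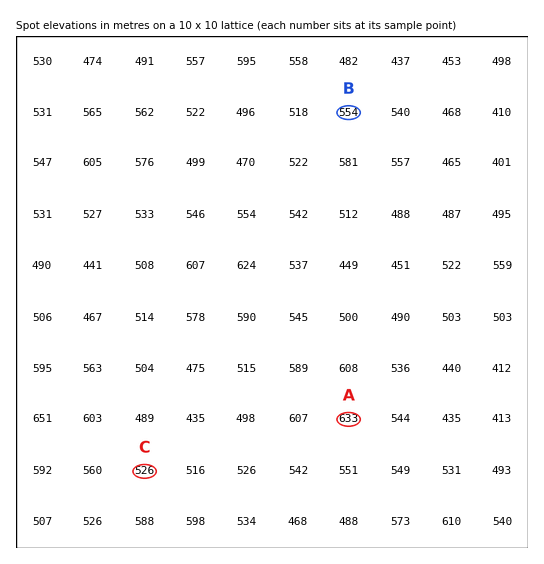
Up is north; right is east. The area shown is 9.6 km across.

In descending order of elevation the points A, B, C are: A B C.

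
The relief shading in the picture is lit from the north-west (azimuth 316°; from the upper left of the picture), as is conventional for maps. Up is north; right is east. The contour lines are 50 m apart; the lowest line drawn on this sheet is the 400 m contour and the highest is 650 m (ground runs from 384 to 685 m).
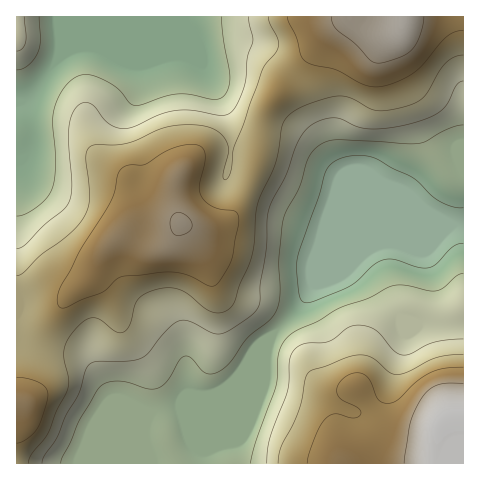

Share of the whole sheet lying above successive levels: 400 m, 92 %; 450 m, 67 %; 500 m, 52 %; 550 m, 37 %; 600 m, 19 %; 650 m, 4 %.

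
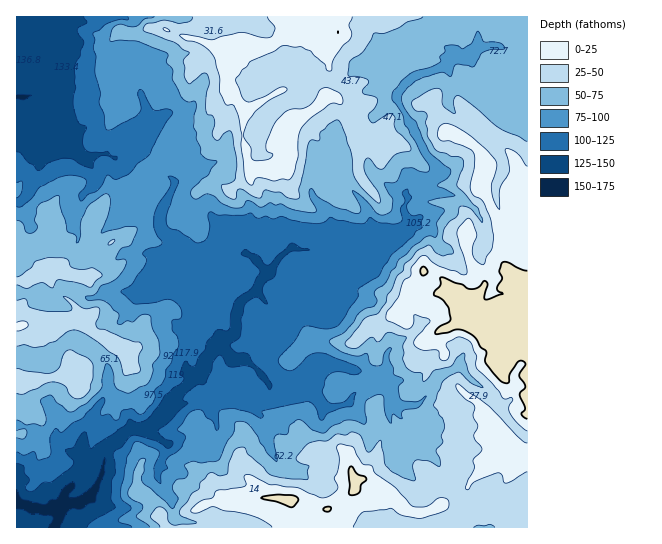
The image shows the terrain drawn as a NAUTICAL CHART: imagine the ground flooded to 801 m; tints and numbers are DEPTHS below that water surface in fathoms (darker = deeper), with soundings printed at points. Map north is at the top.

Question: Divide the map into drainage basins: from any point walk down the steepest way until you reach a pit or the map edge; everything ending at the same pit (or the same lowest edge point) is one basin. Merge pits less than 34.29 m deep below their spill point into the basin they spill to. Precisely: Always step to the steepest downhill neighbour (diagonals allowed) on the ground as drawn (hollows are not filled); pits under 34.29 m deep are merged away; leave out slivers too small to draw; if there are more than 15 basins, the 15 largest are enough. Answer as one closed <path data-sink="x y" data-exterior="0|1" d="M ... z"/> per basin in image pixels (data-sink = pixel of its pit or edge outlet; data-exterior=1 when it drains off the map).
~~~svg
<path data-sink="17 503" data-exterior="1" d="M527 16l-360 1-2 12 2 2 22 8 14 2 24 12 2 6 0 10-2 2 1 19-15 12-6 17-5 5-17 4-5 3-12 24-6 6-23 14-22 18-13 8-8 13-7 20 0 13 7 10-4 6 0 11-3 3-22-2-13-10-11 4-7-10 0-6-17-15-3-11 1 301 320 0 0-10-8-9 13-6 10-10 3-14 11 1 19 9 18 19 8 4 15 0 11-4 29-19 11-14 32-27 4 0 6 7 9-1z"/><path data-sink="22 97" data-exterior="0" d="M166 16l-150 1 0 209 3 12 17 15 0 6 7 10 11-4 13 10 22 2 3-3 0-11 4-6-7-10 0-13 7-20 8-13 13-8 22-18 23-14 6-6 12-24 5-3 17-4 5-5 6-17 15-12-1-19 2-2 0-10-2-6-24-12-14-2-22-8-2-2z"/><path data-sink="479 527" data-exterior="1" d="M513 448l-4 0-32 27-11 14-32 20-8 3-15 0-8-4-18-19-19-9-11-1-3 14-10 10-13 7 8 8 1 10 189 0 1-73-9 0z"/>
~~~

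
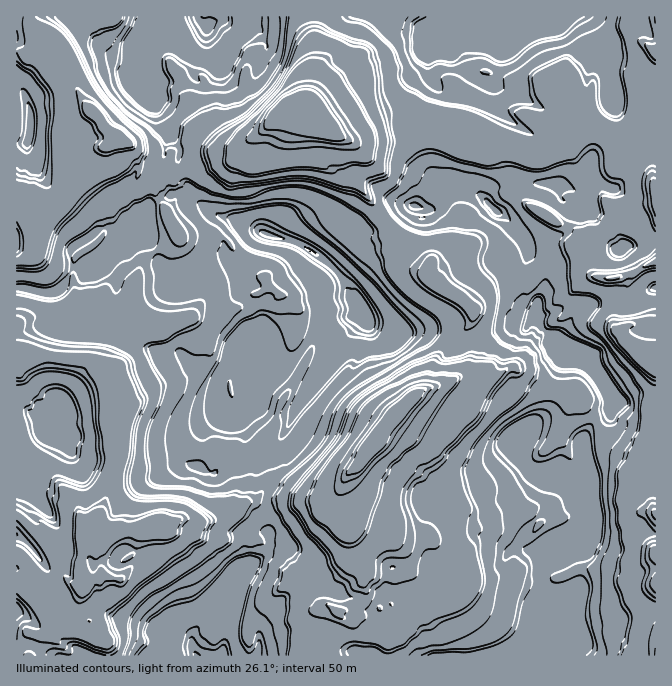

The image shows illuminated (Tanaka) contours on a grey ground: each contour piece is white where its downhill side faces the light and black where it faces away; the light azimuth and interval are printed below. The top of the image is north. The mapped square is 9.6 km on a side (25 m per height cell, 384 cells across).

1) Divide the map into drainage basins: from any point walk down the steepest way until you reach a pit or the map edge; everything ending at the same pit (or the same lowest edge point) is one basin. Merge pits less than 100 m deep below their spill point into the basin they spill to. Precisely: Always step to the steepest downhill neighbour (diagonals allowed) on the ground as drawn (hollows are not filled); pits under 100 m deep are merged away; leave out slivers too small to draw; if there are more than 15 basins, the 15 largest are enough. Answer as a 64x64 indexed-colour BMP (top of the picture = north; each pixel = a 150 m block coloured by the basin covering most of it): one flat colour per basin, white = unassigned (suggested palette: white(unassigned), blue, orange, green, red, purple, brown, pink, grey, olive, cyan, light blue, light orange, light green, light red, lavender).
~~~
<image width="64" height="64" href="data:image/bmp;base64,Qk12CAAAAAAAAHYAAAAoAAAAQAAAAEAAAAABAAQAAAAAAAAIAAATCwAAEwsAABAAAAAAAAAA////ALR3HwAOf/8ALKAsACgn1gC9Z5QAS1aMAMJ34wB/f38AIr28AM++FwDox64AeLv/AIrfmACWmP8A1bDFANEREREUREREREREREREQiIiIiIiIiIiIiIiIiIiIiIi3RERERREREREREREREREIiIiIiIiIiIiIiIiIiIiIiLd3RERREREREREREREREQiIiIiIiIiIiIiIiIiIiIiIt3dERRERERERERERERERCIiIiIiIiIiIiIiIiIiIiIi3dERFEREREREREREREREIiIiIiIiIiIiIiIiIiIiIiLdEREUREREREREREREREREREESIiIiIiIiIiIiIiIiItERu0REREREREREREREREREQREiIiIiIiIiIiIiIiIiERu7tERERERERERERERERERBESIiIiIiIiIiIiIiIiIRu7sRERREREREREREREREREEREiIiIiIiIiIiIiIiIhu7uxERFEREREREREREREREQRERESIiIiIiIiIiIiIiu7u2YRERREREREREREREREQRERERIiIiIiIiIiIiIiK7tmZhERFERERERERERERERBEREREiIiIiIiIiIiIiIbtmZmYRERFERERERERERERBEREiIiIiIiIiIiIiIiIRtmZmZhERERFEFEREREREREEiIiIiIiIiIiIiIiIiIhFmZmZmYREREREREUREREREQiIiIiIiIiIiIiIiIiIiImZmZmZhERERERERERERERQiIiIiIiIiIiIiIiIiIiIiZmZmZmERERERERERERERESIiIiIiIiIiIiIiIiIiIiJmZmZmYREREREREREREREREiIiIiIiIiIiIiIiIiIiImZmZmZmERERERERERERERERIiIiIiIiIiIiIiIiIiIiZmZmZmYRERERERERERERERESIiIiIiIiIiIiIiIiIiJmZmZmZhERERERERERERERERIiIiIiIiIiIiIiIiIiImZmZmZmERERERERERERERERESIiIiIiIiIiIiIiIiIiZmZmZmYRERERERERERERERERIiIiIiIiIiIiIiIiIiJmZmZmZhERERERERERERERERESIiIiIiIiIiIiIiIiImZmZmZmEREREREREREREREREREiIiIiIiIiIiIiIiIiZmZmZmYRERERERERERERERERERIiIiIiIiIiIiIiIiJmZmZmZhERERERERERERERERERERIiIiIiIiIiIiIiImZmZmZhEREREREREREREREREREREREiIiIiIiIiIiIiZmZmZmERERERERERERERERERERERERIiIiIiIiIiIiJmZmZmERERERERERERERERERERERERESIiIiIiIiIiIRERERERERERERERERERERERERERERERIiIiIiIiIiIREREREREREREREREREREREREREREREREiIiIiIiIiIREREREREREREREREREREREREREREREREiIiIiIiIiIhERERERERERERERERERERERERERERERERIiIiIiIiIszMEREREREREREREREREREREREREREREREiIiIiIiIizMwRERERERERERERERERERERERERERERdyIiIiIiIiLMzBERERERERERERERERERERERERERERd3ciIiIiIiIizMEREREREREREREREREREREREREREXd3d3d3IiIiIiLMwRERERERERERERERERERERERERERd3d3d3dyIiIqqqzBERERERERERERERERERERERERERGHd3d3d3dyIqqqqqERERERERERERERERERERERERERGIh3d3d3d3d3qqqqoRERERERERERERERERERERERERGIiId3d3d3d3cqqqqhERERERERERERERERERERERERGIiIh3d3d3d3ciKqqqERERERERERERERERERERERERGIiIiHd3d3d3IiIioiIZmRERERERERERERERERERERGIiIiId3d3dyIiIiIiIhmZkREREREREREREREREREREYiIiIh3d3dyIiIiIiIimZmREREREREREREREREREREYiIiIiHd3dyIiIiIiIiKZmZEREREREREREREREREREYiIiIiIh3d3IiIiIiIiIpmZmRERERUREREREREREREYiIiIiIiHd3ciIiIiIiIjmZmZERERVVVVERERERERERiIiIiIiId3dyIiIiIiIiOZmZmZERFVVVVVVRERERERGIiIiIiIh3d3IjMiIiIiM5mZmZmZFVVVVVVVUREREREYiIiIiIiHdzMzMzIiIiIzmZmZmZVVVVVVVVVVUREREzOIiIiBETMzMzMzMyIjMzOZmZmZVVVVVVVVVVVRERMzMzOIgRERMzMzMzMzMjMzM5mZmZlVVVVVVVVVVVUREzMzMzMzMzMzMzMzMzMzMzMzmZmZlVVVVVVVVVVVVVVTMzMzMzMzMzMzMzMzMzMzMzOZmZlVVVVVVVVVVVVVVVUzMzMzMzMzMzMzMzMzMzMzM5mZmVVVVVVVVVVVVVVVVTMzMzMzMzMzMzMzMzMzMzMzmZmVVVVVVVVVVVVVVVVVMzMzMzMzMzMzMzMzMzMzMzOZmVVVVVVVVVVVVVVVVVUzMzMzMzMzMzMzMzMzMzMzM5mVVVVVVVVVVVVVVVVVVTMzMzMzMzMzMzMzMzMzMzMzmZVVVVVVVVVVVVVVVVVVMzMzMzMzMzMzMzMzMzMzMzOZVVVVVVVVVVVVVVVVVVMzMzMzMzMzMzMzMzMzMzMzM5VVVVVVVVVVVVVVVVVVUzMzMzMzMzMzMzMzMzMzMzMz"/>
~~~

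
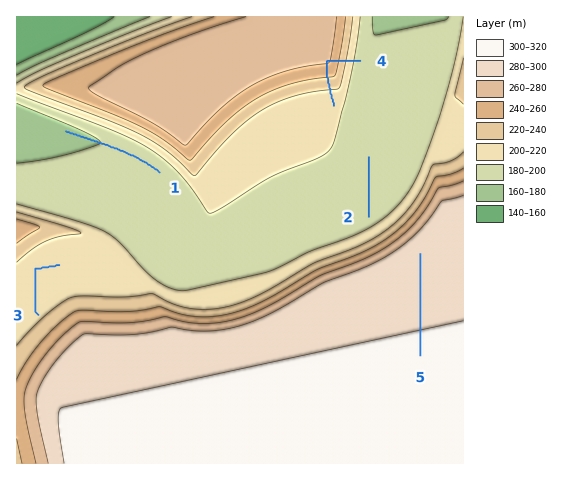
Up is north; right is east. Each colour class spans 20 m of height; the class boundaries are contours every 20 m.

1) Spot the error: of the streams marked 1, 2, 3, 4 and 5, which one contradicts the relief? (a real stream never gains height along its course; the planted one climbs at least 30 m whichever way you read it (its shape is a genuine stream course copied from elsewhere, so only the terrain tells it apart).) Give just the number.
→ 4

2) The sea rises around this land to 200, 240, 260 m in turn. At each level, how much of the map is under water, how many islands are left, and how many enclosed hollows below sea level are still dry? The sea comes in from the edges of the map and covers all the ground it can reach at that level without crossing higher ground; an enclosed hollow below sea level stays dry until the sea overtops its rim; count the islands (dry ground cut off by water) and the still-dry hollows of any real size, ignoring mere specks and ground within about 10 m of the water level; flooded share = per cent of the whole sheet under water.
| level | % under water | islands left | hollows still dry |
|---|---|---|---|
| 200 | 28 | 0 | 0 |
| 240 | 48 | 0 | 0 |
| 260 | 55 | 0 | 0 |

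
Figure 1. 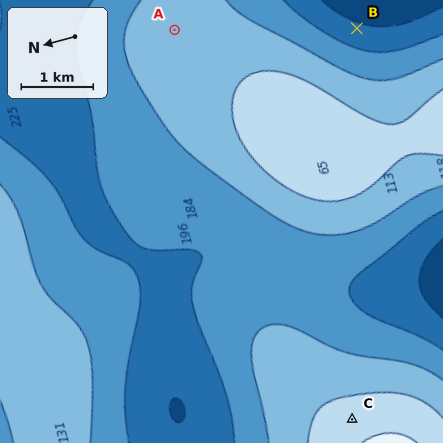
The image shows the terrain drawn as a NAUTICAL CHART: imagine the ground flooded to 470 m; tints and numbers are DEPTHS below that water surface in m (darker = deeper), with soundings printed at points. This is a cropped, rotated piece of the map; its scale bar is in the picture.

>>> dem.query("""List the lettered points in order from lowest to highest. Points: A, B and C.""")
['B', 'A', 'C']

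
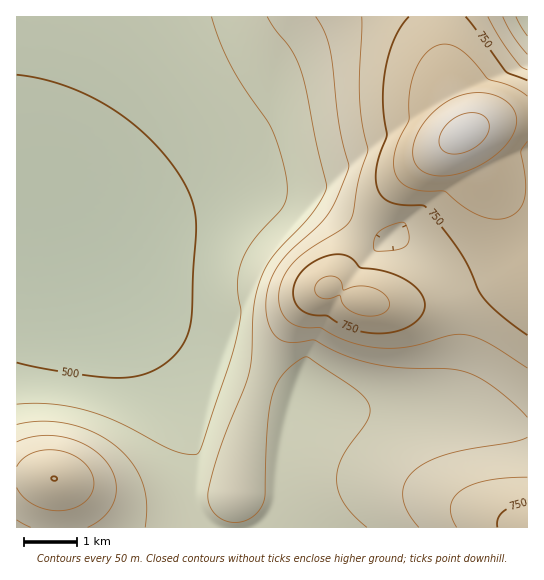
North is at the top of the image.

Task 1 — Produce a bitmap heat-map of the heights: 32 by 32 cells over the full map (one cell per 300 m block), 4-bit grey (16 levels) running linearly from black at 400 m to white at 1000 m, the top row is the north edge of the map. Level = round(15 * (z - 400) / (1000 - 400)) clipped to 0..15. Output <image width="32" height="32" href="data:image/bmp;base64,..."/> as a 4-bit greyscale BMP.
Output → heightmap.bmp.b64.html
<image width="32" height="32" href="data:image/bmp;base64,Qk12AgAAAAAAAHYAAAAoAAAAIAAAACAAAAABAAQAAAAAAAACAAATCwAAEwsAABAAAAAAAAAAAAAAABEREQAiIiIAMzMzAERERABVVVUAZmZmAHd3dwCIiIgAmZmZAKqqqgC7u7sAzMzMAN3d3QDu7u4A////AGd3dmVVVFVVRFVVVmd4iZl4iHdlVUVWZUVVVWZneIiZiJiHZVREVmVFVVVmZ3eIiIiYh2VURFZlRVVVZmZ3d3d4iHZVRERVZURVVVZmZmd3Z3ZlVEREVVVEVVVVZmZmZlVVVEQzM0VVREVVVVZmZmZEREMzMzNFVVRFVVVVZmZmMzMzMzMzNVVURVVVZmZmZzMzMiMzMzRVVFVVZmZmZnciIiIiIjM0VVVVZnd3d3d4IiIiIiIzNFZmZ3iIh3d3iCIiIiIiIzNWd3iZmZiIiIkiIiIiIiMzRniZqqqZiImZIiIiIiIjNEaJqqqqmYiZmiIiIiIiIzRFeaqqmZiImZoiIiIiIiMzRWiZmYiIiJmqIiIiIiIjM0RWiIiHiImZqiIiIiIiIzM0RWeIh4iZmqoiIiIiIiMzNERWeIiImqqqIiIiIiIjMzNEVniJmaqqqiIiIiIiIzMzREVomqu7u6oiIiIiIjMzM0RVZ5q7zLu6IiIiIiMzMzNEVWeKvM3MuiIiIiIzMzM0RFZnibzN3MsiIiIjMzMzRERWd4mrzdzLIiIiMzMzM0RFVniJq7zMuyIjMzMzMzRERVZ4iaq7u6ozMzMzMzNEREVWeImqu6qYMzMzMzMzRERVZneJqqqphzMzMzMzM0RFVWZ3iZqqmHYzMzMzMzRERVZmd4iZmZhl"/>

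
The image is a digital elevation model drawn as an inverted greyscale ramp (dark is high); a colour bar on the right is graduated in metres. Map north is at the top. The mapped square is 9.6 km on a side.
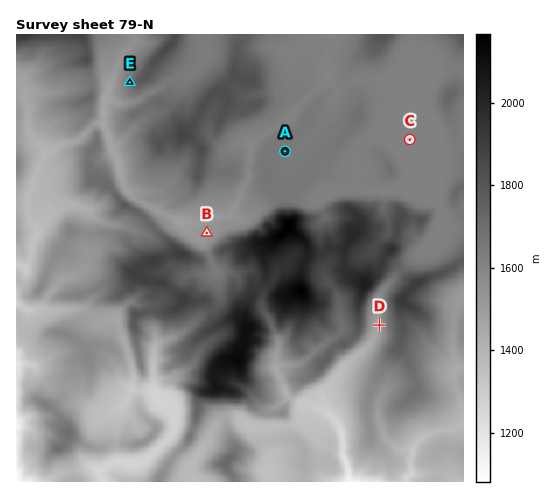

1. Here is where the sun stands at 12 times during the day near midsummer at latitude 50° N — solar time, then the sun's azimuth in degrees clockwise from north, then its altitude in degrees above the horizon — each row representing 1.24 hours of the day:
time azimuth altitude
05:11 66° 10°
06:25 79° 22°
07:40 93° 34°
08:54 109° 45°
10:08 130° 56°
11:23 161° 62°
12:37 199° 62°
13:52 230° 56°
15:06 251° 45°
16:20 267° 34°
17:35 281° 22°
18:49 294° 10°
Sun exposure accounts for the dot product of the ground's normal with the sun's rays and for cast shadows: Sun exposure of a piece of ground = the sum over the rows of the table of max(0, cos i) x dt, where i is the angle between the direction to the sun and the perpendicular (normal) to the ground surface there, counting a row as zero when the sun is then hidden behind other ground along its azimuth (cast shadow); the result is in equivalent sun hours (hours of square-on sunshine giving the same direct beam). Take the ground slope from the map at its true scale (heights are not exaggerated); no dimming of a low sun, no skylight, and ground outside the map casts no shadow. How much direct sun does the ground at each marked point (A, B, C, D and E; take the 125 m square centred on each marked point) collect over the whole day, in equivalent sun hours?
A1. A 8.8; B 8.8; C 8.7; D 6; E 7.8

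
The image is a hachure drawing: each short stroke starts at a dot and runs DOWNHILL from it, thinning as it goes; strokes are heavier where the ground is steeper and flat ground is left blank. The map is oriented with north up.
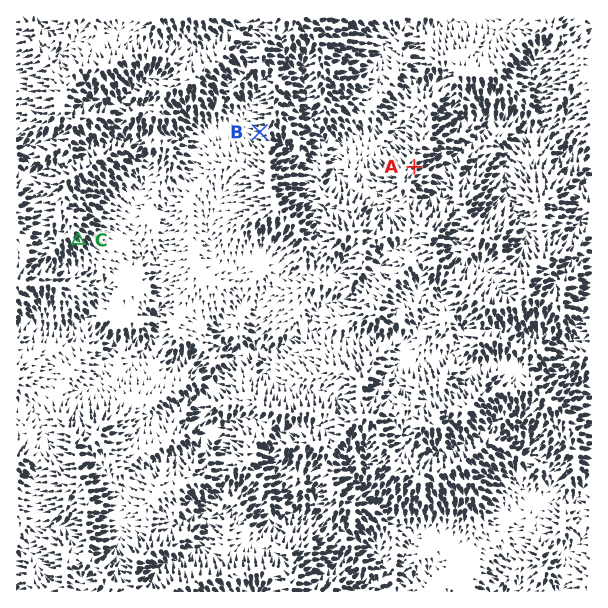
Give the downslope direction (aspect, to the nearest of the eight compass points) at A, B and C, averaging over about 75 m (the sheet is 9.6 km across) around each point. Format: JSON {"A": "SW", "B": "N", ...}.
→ {"A": "NE", "B": "W", "C": "SE"}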